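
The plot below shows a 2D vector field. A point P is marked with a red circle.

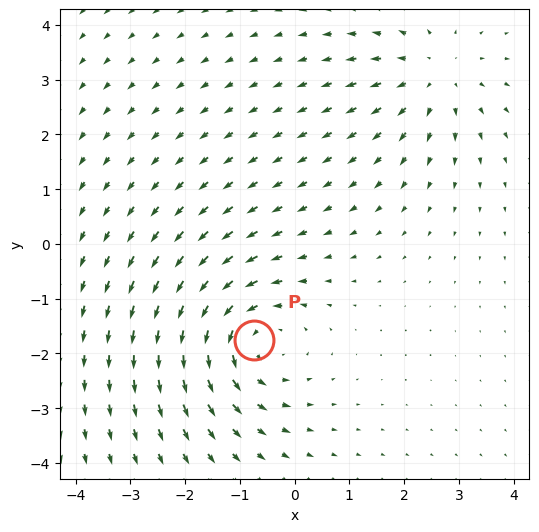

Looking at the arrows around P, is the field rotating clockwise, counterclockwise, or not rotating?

counterclockwise

Near P at (-0.7, -1.8) the arrows circulate counterclockwise. The curl (z-component) there is about +4; positive curl means counterclockwise rotation.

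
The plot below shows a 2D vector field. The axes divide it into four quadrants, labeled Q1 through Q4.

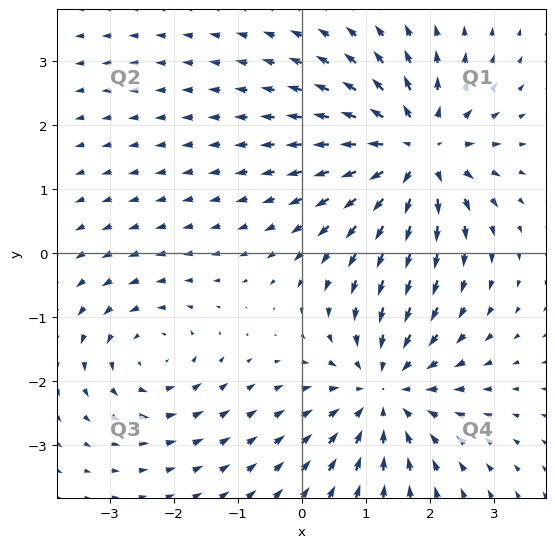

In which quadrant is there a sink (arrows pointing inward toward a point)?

Q4

The sink sits at approximately (1.3, -2.1), which lies in quadrant Q4. The divergence there is about -4, negative as expected for a sink.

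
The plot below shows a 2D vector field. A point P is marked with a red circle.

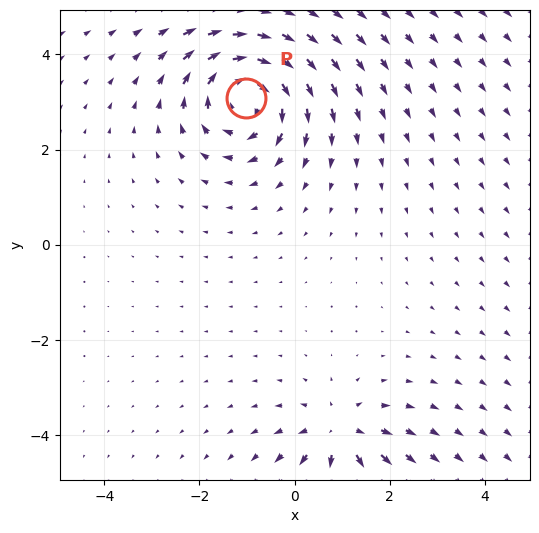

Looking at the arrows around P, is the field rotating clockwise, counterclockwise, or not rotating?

clockwise

Near P at (-1.0, 3.1) the arrows circulate clockwise. The curl (z-component) there is about -5; negative curl means clockwise rotation.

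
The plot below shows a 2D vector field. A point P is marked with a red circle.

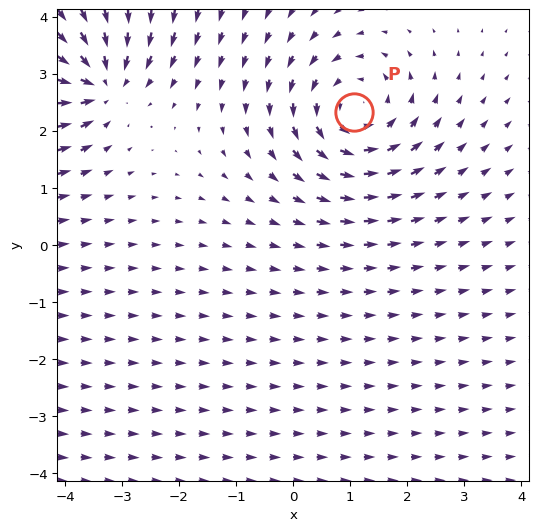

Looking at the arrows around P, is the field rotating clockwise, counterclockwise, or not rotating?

Near P at (1.1, 2.3) the arrows circulate counterclockwise. The curl (z-component) there is about +3; positive curl means counterclockwise rotation.

counterclockwise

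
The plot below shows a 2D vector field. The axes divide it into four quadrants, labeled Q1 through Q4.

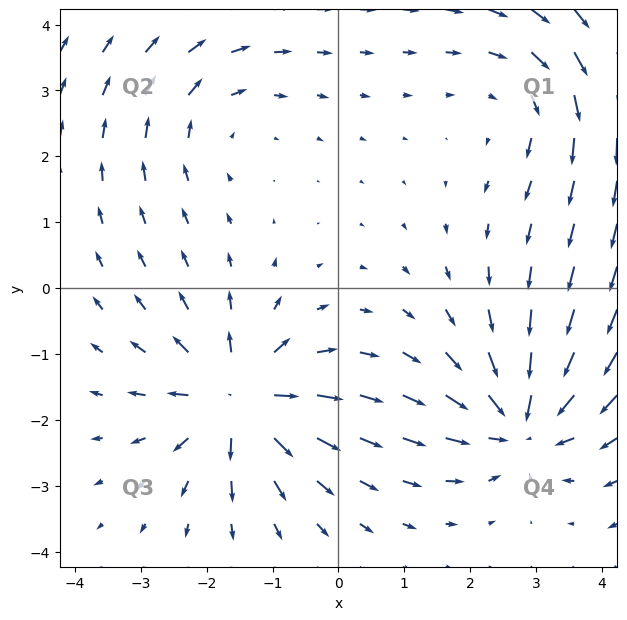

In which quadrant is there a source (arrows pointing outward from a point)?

The source sits at approximately (-1.5, -1.7), which lies in quadrant Q3. The divergence there is about +6, positive as expected for a source.

Q3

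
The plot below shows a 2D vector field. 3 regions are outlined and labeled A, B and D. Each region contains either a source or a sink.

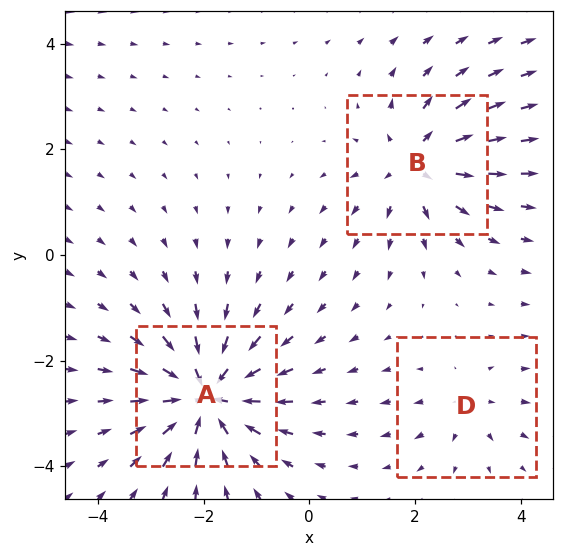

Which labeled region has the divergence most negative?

Divergence at each region's feature centre — A: about -6, B: about +4, D: about +2. Region A is most negative.

A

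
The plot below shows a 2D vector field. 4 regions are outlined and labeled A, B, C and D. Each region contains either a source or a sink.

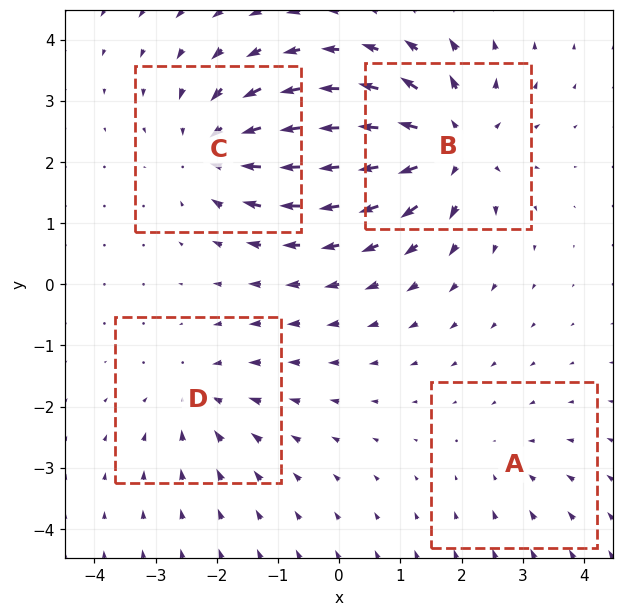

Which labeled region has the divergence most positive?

Divergence at each region's feature centre — A: about -2, B: about +7, C: about -5, D: about -4. Region B is most positive.

B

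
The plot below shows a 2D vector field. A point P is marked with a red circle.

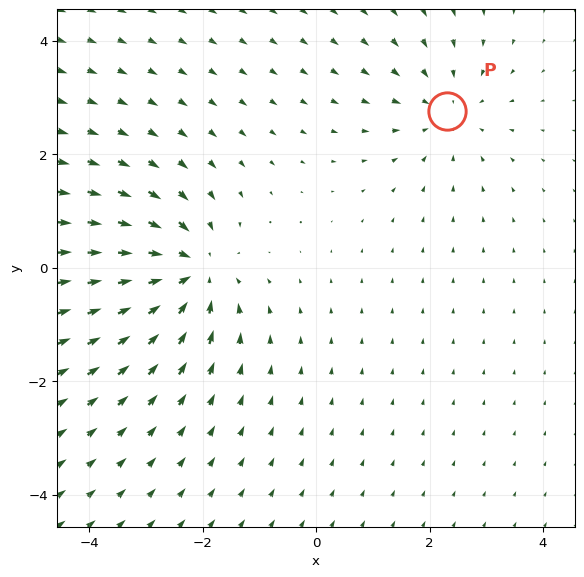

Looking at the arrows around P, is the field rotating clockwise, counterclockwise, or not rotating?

not rotating

Near P at (2.3, 2.8) the arrows show no circulation. The curl there is ≈0.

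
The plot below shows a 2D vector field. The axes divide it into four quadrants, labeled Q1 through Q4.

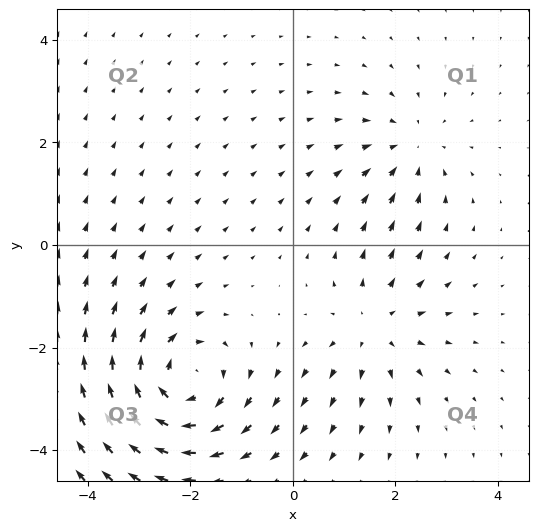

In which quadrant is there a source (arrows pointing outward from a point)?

The source sits at approximately (1.6, -1.6), which lies in quadrant Q4. The divergence there is about +3, positive as expected for a source.

Q4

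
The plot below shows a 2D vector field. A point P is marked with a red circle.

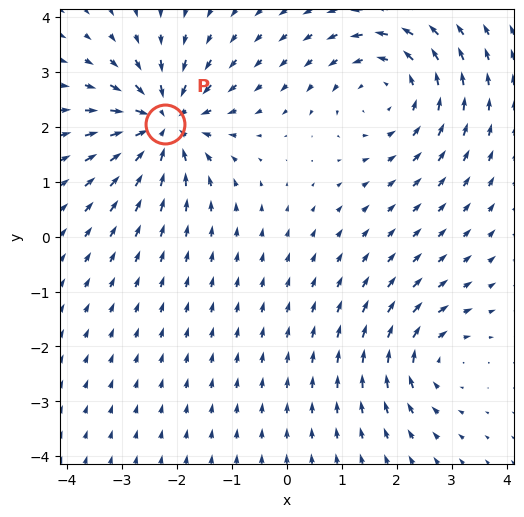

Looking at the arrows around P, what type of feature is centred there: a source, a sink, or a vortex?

sink

At P (-2.2, 2.1) the arrows converge inward. Divergence about -5, curl ≈0 — negative divergence with near-zero curl is a sink.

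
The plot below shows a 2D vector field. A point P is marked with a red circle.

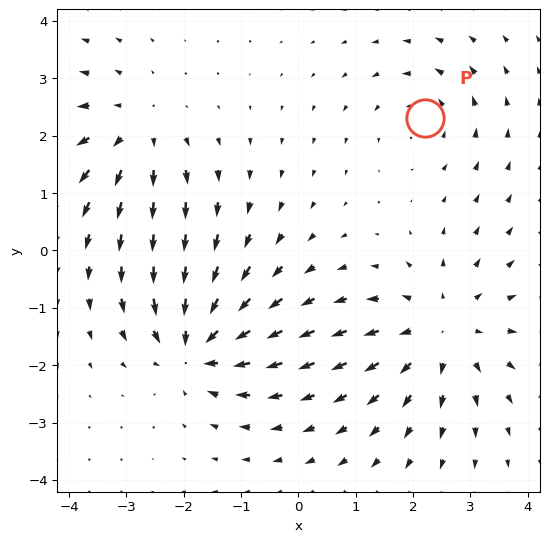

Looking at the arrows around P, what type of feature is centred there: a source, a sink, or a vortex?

At P (2.2, 2.3) the arrows circulate counterclockwise. Divergence ≈0, curl about +3 — near-zero divergence with nonzero curl is a vortex.

vortex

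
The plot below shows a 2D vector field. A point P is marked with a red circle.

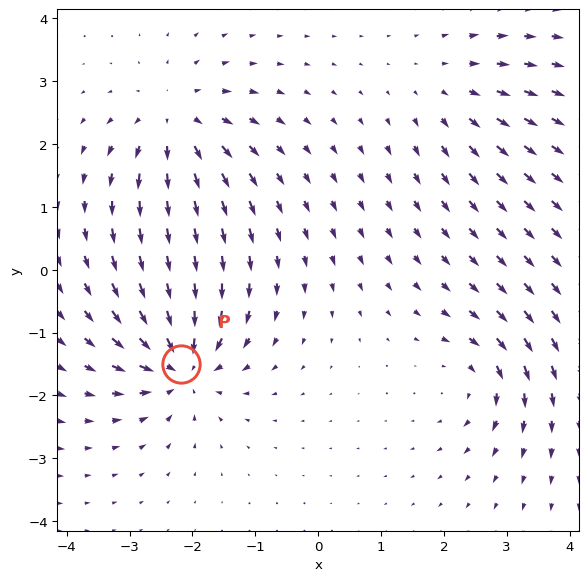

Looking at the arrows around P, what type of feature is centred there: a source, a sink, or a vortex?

sink

At P (-2.2, -1.5) the arrows converge inward. Divergence about -7, curl ≈0 — negative divergence with near-zero curl is a sink.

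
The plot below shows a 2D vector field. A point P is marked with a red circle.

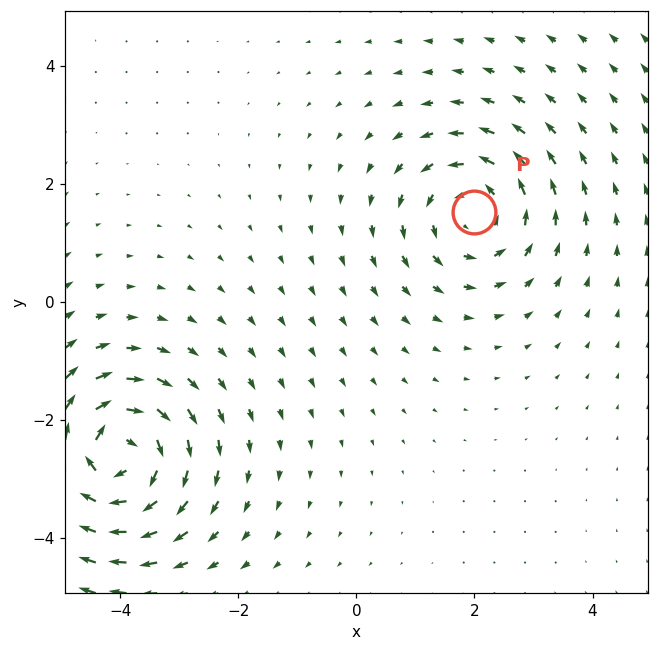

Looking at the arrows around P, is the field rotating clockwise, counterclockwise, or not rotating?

counterclockwise

Near P at (2.0, 1.5) the arrows circulate counterclockwise. The curl (z-component) there is about +3; positive curl means counterclockwise rotation.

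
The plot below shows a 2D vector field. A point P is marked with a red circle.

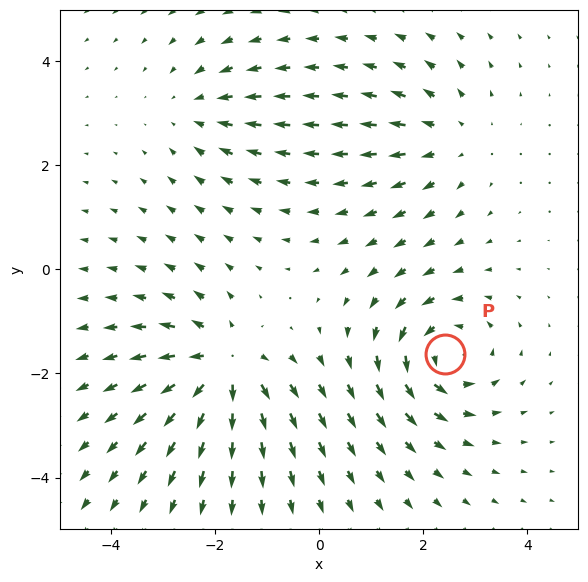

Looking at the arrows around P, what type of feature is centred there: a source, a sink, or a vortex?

At P (2.4, -1.6) the arrows circulate counterclockwise. Divergence ≈0, curl about +5 — near-zero divergence with nonzero curl is a vortex.

vortex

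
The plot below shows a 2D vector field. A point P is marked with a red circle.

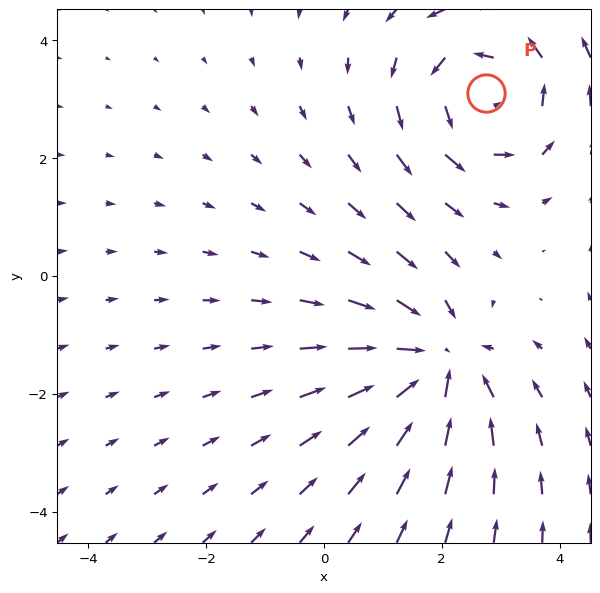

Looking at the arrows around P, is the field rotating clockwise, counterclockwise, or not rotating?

counterclockwise

Near P at (2.7, 3.1) the arrows circulate counterclockwise. The curl (z-component) there is about +3; positive curl means counterclockwise rotation.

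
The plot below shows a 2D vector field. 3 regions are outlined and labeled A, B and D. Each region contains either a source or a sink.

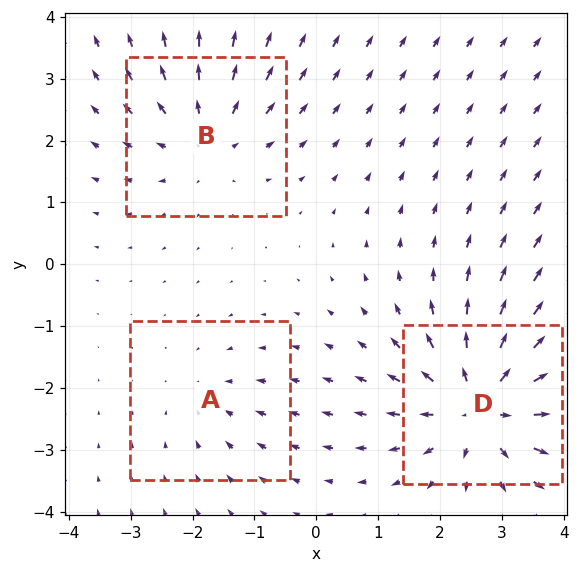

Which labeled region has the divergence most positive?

Divergence at each region's feature centre — A: about -2, B: about +3, D: about +5. Region D is most positive.

D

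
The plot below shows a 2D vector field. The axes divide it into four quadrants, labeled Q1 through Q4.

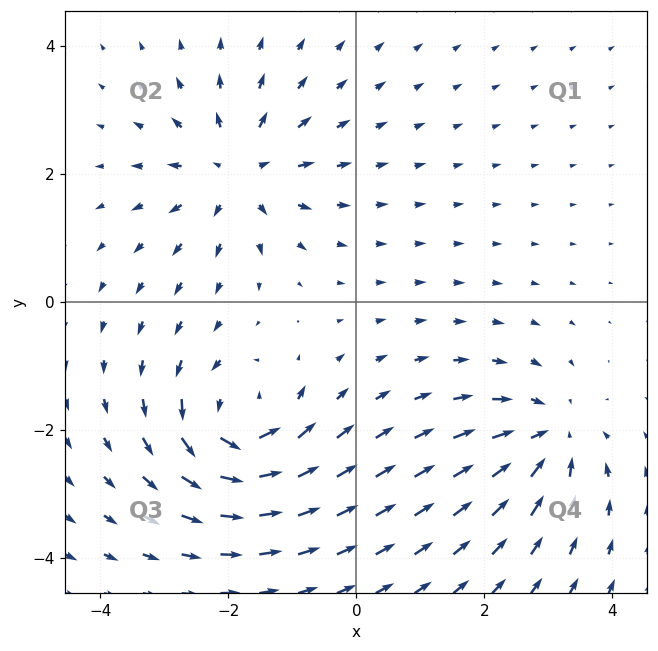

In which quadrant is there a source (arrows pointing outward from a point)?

Q2

The source sits at approximately (-1.9, 2.0), which lies in quadrant Q2. The divergence there is about +4, positive as expected for a source.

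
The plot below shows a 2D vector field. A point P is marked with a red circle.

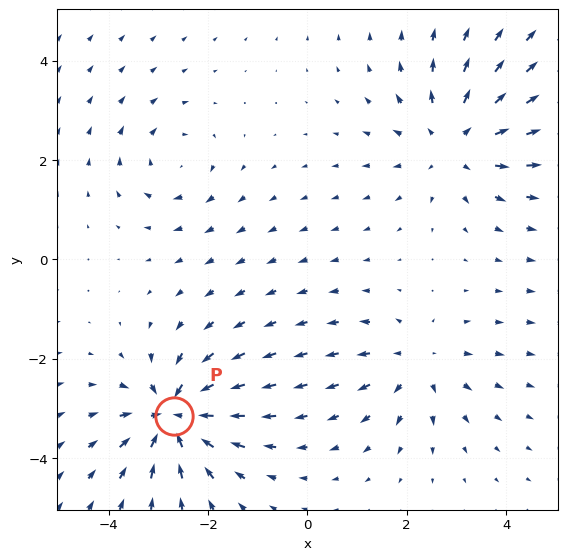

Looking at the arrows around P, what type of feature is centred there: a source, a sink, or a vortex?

sink

At P (-2.7, -3.2) the arrows converge inward. Divergence about -7, curl ≈0 — negative divergence with near-zero curl is a sink.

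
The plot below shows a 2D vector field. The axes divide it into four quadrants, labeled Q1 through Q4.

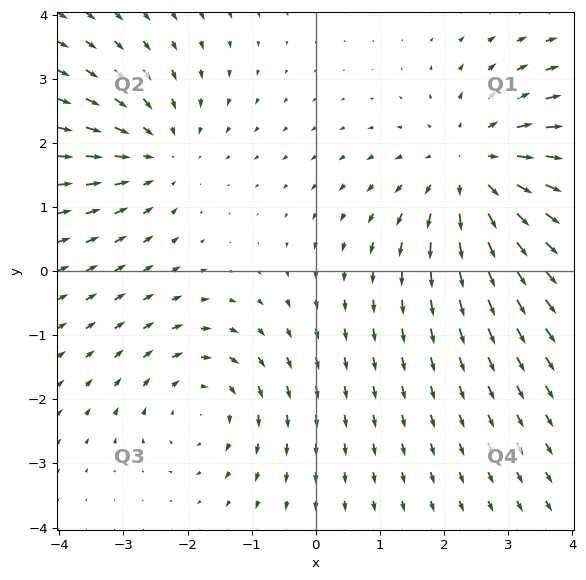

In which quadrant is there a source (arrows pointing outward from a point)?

Q1

The source sits at approximately (2.5, 1.6), which lies in quadrant Q1. The divergence there is about +4, positive as expected for a source.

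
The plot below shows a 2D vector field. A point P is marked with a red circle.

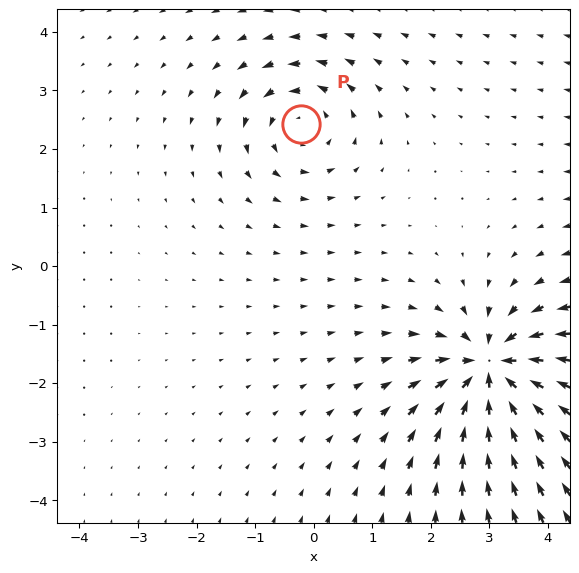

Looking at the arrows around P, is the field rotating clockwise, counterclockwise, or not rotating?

Near P at (-0.2, 2.4) the arrows circulate counterclockwise. The curl (z-component) there is about +4; positive curl means counterclockwise rotation.

counterclockwise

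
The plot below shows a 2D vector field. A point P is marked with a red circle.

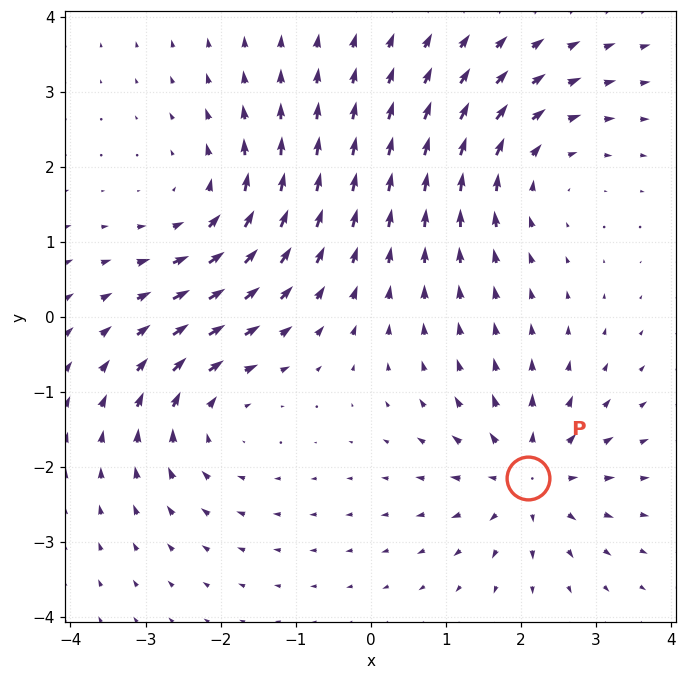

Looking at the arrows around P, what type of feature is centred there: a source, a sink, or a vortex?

At P (2.1, -2.1) the arrows spread outward. Divergence about +5, curl ≈0 — positive divergence with near-zero curl is a source.

source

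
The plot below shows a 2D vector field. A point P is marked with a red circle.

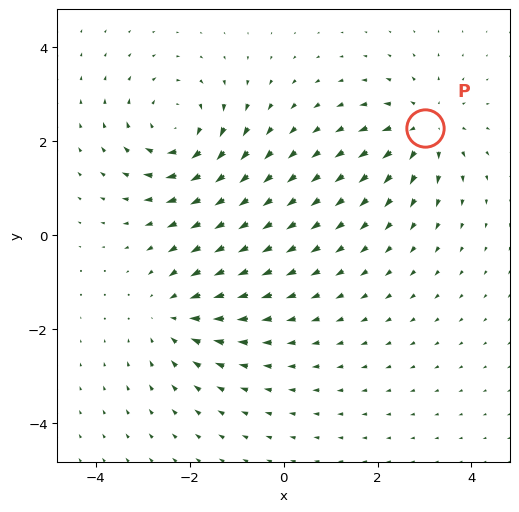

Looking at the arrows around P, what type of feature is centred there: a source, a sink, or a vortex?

At P (3.0, 2.3) the arrows spread outward. Divergence about +4, curl ≈0 — positive divergence with near-zero curl is a source.

source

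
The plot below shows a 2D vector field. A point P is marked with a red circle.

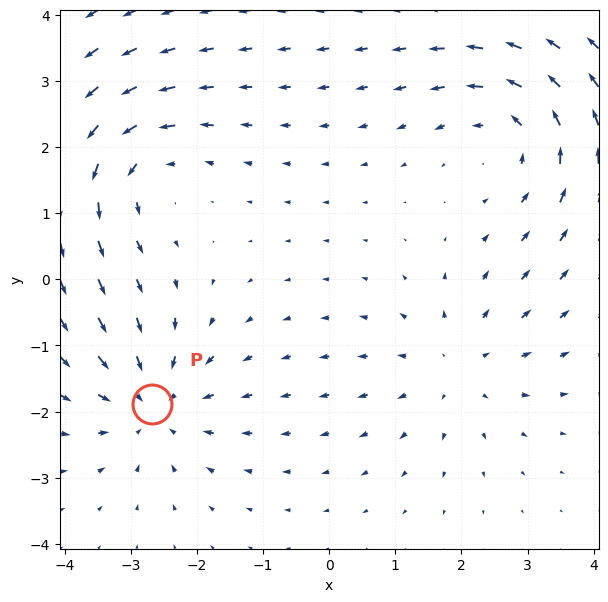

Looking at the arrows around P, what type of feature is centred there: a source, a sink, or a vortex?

At P (-2.7, -1.9) the arrows converge inward. Divergence about -4, curl ≈0 — negative divergence with near-zero curl is a sink.

sink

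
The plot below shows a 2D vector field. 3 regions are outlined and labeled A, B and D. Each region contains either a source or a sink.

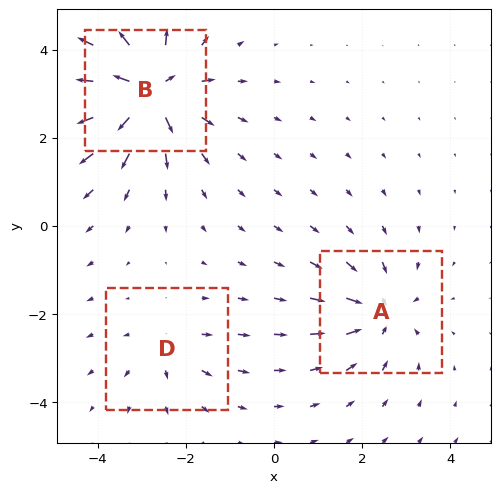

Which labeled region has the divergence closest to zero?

D

Divergence at each region's feature centre — A: about -3, B: about +6, D: about +2. Region D is closest to zero.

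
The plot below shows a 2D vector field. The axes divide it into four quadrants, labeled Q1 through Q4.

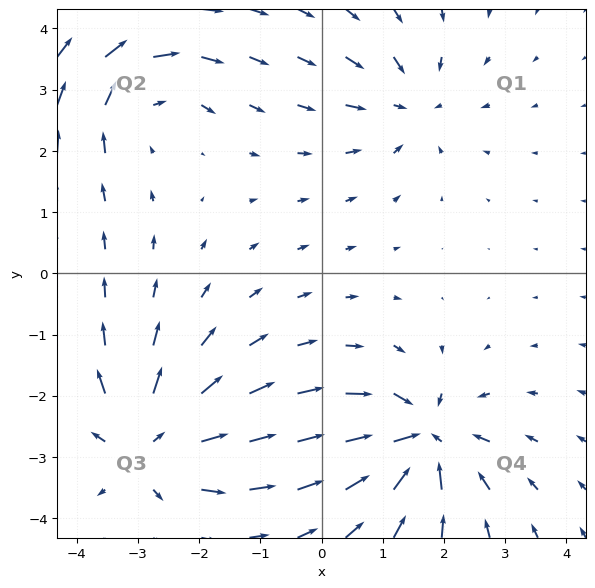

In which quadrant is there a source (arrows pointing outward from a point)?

Q3

The source sits at approximately (-2.9, -2.8), which lies in quadrant Q3. The divergence there is about +5, positive as expected for a source.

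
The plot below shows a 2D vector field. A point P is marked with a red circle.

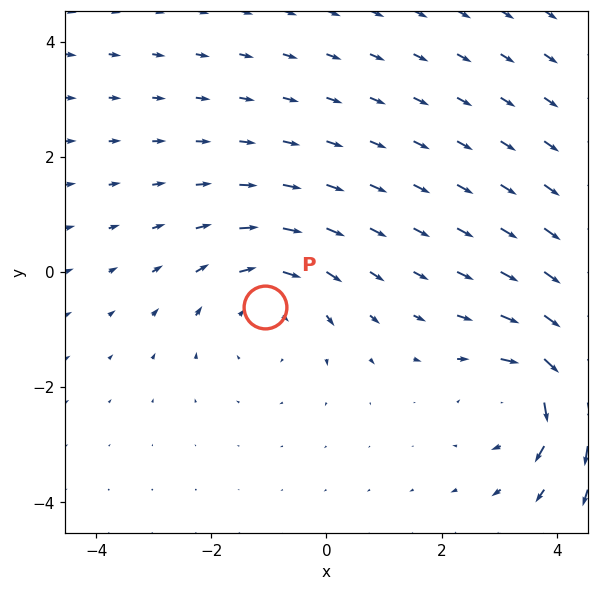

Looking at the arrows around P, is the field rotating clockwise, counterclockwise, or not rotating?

clockwise

Near P at (-1.1, -0.6) the arrows circulate clockwise. The curl (z-component) there is about -2; negative curl means clockwise rotation.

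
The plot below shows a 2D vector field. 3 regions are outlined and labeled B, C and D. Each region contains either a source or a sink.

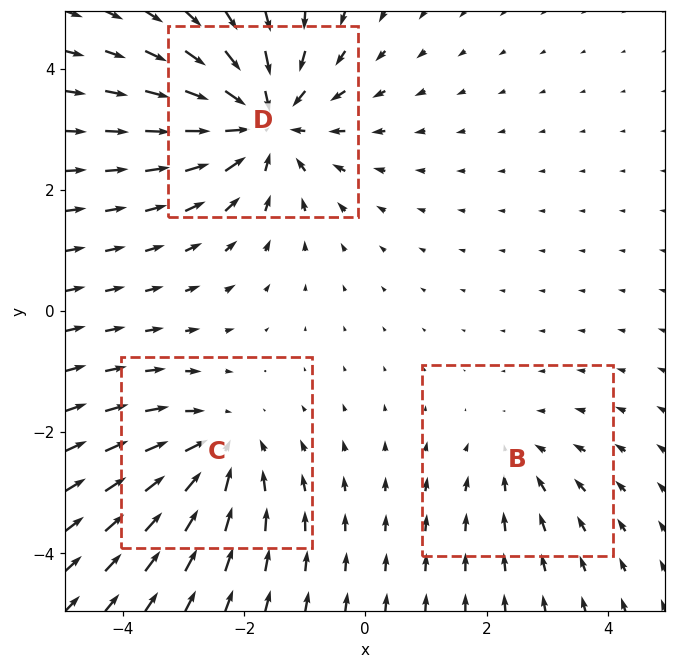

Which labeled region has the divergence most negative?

Divergence at each region's feature centre — B: about -2, C: about -3, D: about -5. Region D is most negative.

D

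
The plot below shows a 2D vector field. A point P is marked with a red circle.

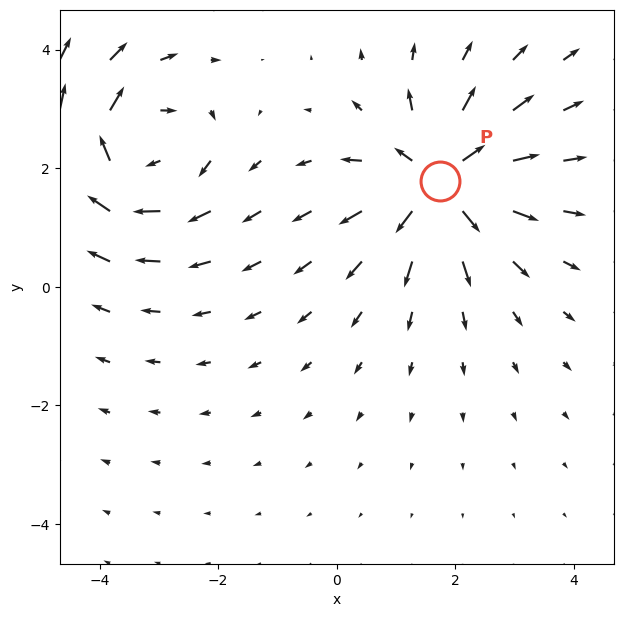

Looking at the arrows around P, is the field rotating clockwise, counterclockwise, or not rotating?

not rotating

Near P at (1.7, 1.8) the arrows show no circulation. The curl there is ≈0.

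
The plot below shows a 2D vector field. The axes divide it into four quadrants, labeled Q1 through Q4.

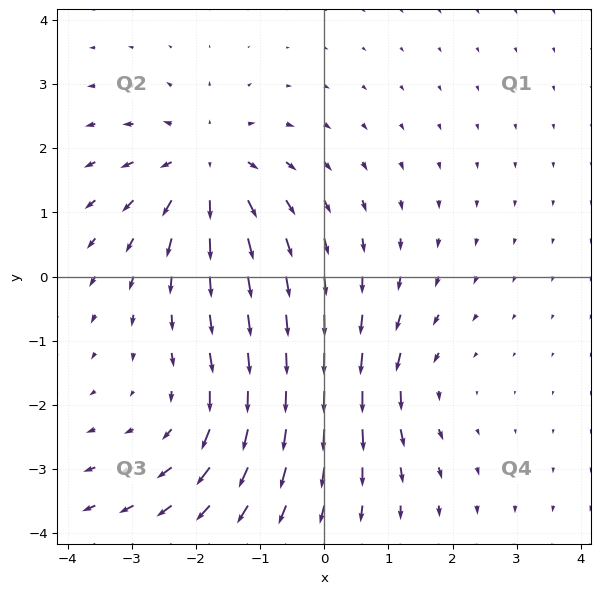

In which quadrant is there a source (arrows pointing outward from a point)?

Q2

The source sits at approximately (-1.8, 1.7), which lies in quadrant Q2. The divergence there is about +4, positive as expected for a source.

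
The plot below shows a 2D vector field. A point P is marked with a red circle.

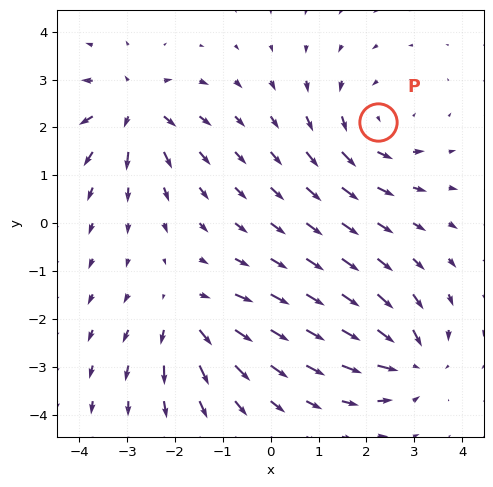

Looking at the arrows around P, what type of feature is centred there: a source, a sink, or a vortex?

vortex

At P (2.2, 2.1) the arrows circulate counterclockwise. Divergence ≈0, curl about +4 — near-zero divergence with nonzero curl is a vortex.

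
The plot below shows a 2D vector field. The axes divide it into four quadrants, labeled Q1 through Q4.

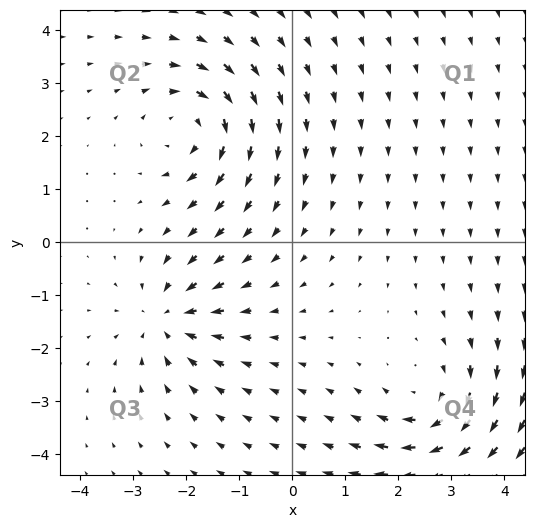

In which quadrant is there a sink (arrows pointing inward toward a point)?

The sink sits at approximately (-2.4, -1.4), which lies in quadrant Q3. The divergence there is about -5, negative as expected for a sink.

Q3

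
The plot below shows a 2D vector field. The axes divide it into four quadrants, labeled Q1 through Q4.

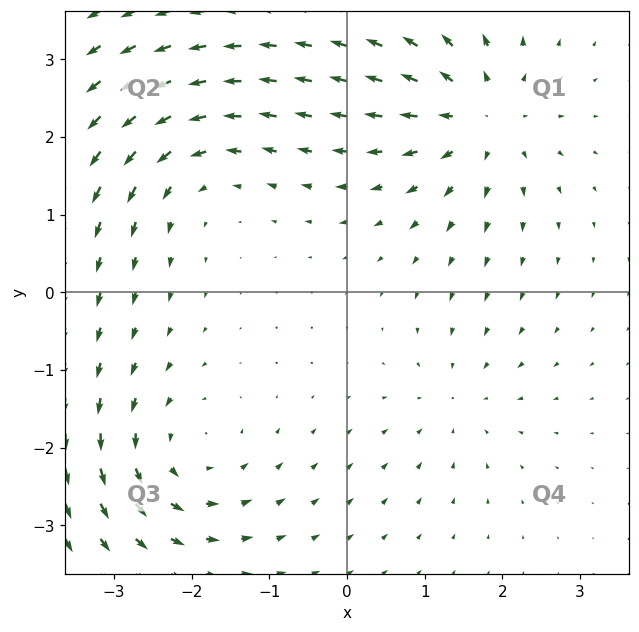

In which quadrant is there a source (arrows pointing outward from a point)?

Q1

The source sits at approximately (1.7, 2.2), which lies in quadrant Q1. The divergence there is about +6, positive as expected for a source.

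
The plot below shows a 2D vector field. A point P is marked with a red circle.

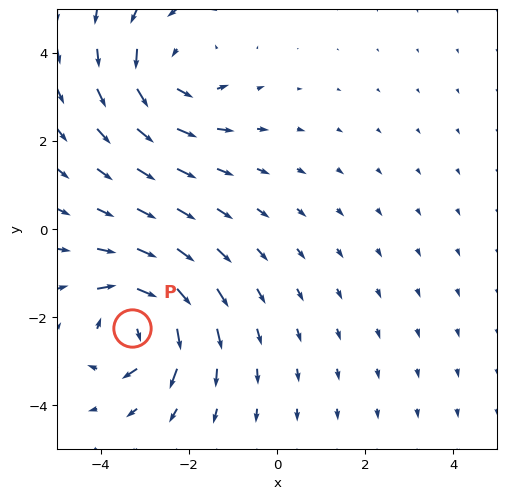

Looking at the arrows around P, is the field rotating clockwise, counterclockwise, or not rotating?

clockwise

Near P at (-3.3, -2.2) the arrows circulate clockwise. The curl (z-component) there is about -5; negative curl means clockwise rotation.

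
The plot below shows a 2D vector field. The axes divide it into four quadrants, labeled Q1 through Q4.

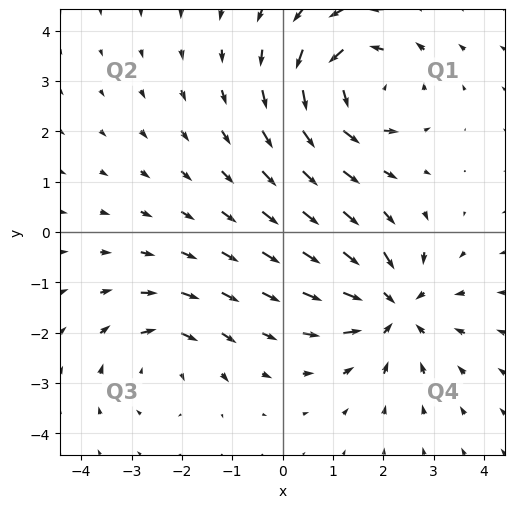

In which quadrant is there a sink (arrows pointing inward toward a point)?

The sink sits at approximately (2.2, -1.5), which lies in quadrant Q4. The divergence there is about -5, negative as expected for a sink.

Q4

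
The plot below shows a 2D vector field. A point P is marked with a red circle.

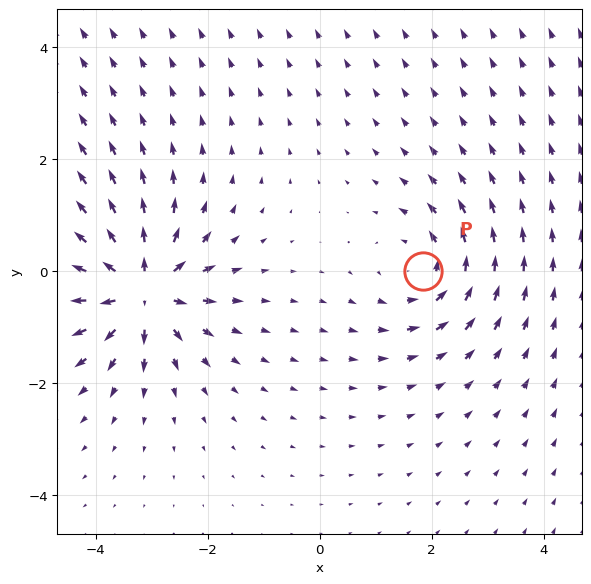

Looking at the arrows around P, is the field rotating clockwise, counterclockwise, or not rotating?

counterclockwise

Near P at (1.8, 0.0) the arrows circulate counterclockwise. The curl (z-component) there is about +3; positive curl means counterclockwise rotation.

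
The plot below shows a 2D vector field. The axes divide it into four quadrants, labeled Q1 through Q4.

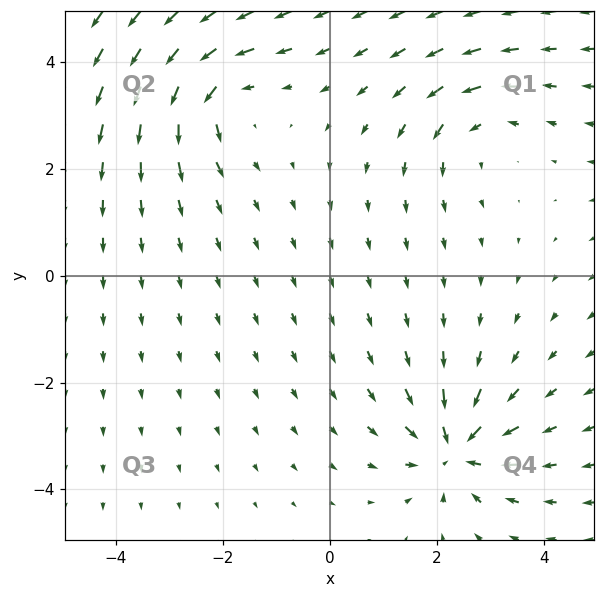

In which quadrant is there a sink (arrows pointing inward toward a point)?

Q4

The sink sits at approximately (2.4, -3.2), which lies in quadrant Q4. The divergence there is about -4, negative as expected for a sink.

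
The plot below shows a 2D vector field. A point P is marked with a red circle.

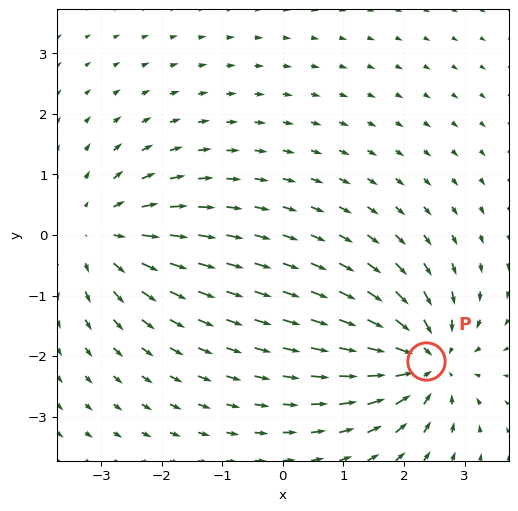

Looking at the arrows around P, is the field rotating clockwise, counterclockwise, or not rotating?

not rotating

Near P at (2.4, -2.1) the arrows show no circulation. The curl there is ≈0.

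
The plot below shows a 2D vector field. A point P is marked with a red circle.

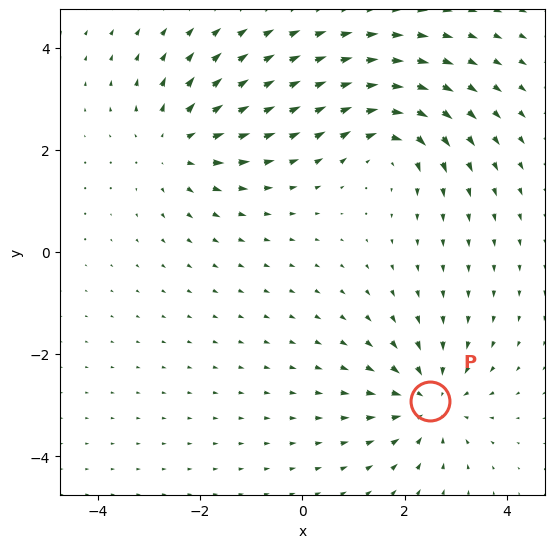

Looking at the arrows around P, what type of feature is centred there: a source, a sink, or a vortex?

sink

At P (2.5, -2.9) the arrows converge inward. Divergence about -3, curl ≈0 — negative divergence with near-zero curl is a sink.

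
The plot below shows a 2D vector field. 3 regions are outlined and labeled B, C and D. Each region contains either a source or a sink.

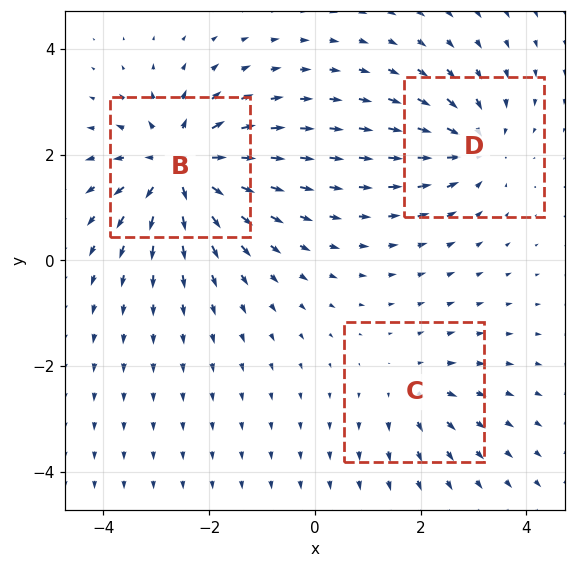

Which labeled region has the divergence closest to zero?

C

Divergence at each region's feature centre — B: about +5, C: about +2, D: about -3. Region C is closest to zero.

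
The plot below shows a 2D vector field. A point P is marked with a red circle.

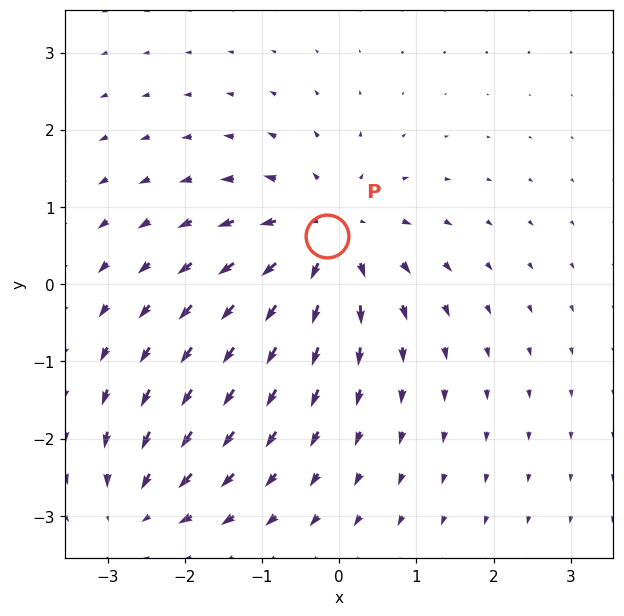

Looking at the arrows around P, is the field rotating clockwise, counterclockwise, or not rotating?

not rotating

Near P at (-0.2, 0.6) the arrows show no circulation. The curl there is ≈0.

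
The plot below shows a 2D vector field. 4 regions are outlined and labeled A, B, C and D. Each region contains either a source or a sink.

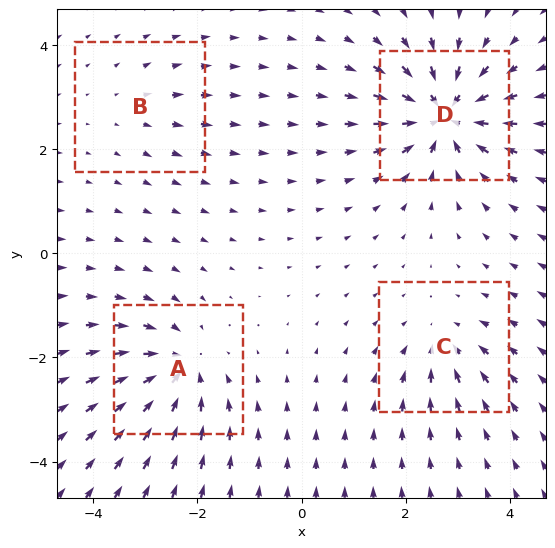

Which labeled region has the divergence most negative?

Divergence at each region's feature centre — A: about -6, B: about +2, C: about -4, D: about -9. Region D is most negative.

D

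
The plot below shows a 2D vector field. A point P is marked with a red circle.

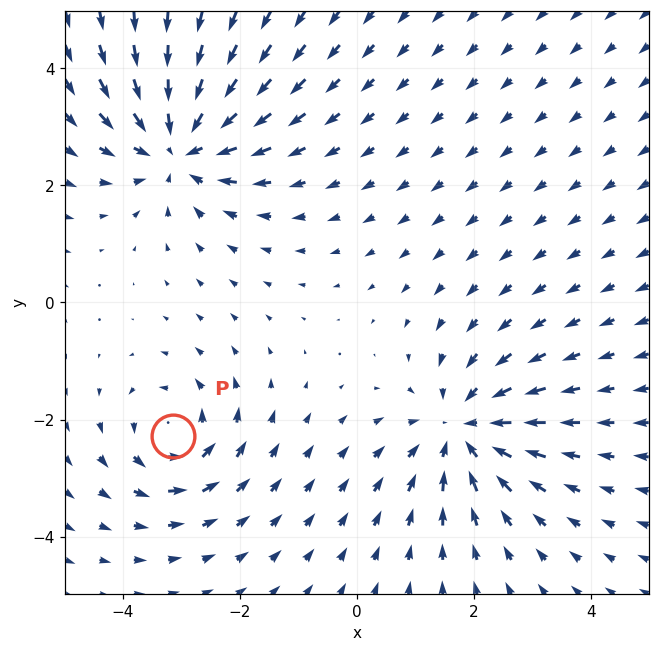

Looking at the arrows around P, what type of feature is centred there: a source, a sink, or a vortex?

vortex

At P (-3.1, -2.3) the arrows circulate counterclockwise. Divergence ≈0, curl about +4 — near-zero divergence with nonzero curl is a vortex.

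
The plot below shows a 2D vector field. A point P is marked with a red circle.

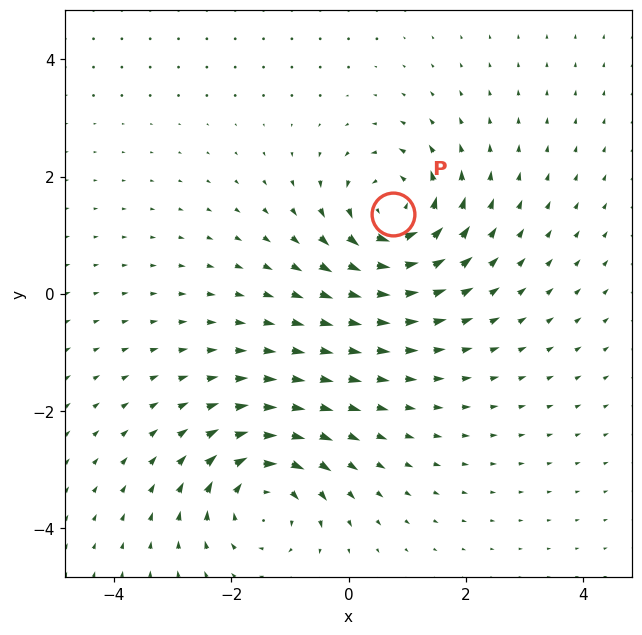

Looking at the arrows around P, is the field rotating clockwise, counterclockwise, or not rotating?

counterclockwise

Near P at (0.8, 1.4) the arrows circulate counterclockwise. The curl (z-component) there is about +6; positive curl means counterclockwise rotation.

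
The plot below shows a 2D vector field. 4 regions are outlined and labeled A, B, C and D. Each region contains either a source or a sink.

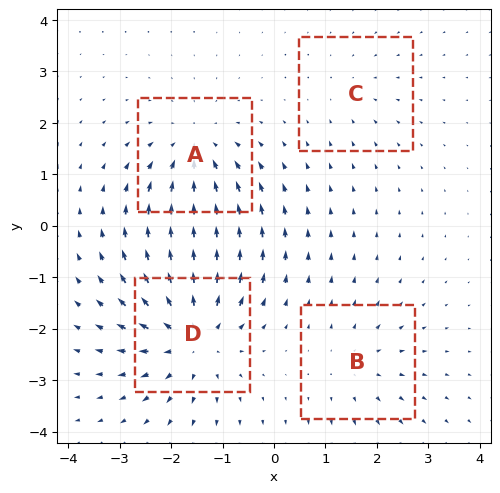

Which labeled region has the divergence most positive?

D

Divergence at each region's feature centre — A: about -5, B: about +3, C: about -2, D: about +7. Region D is most positive.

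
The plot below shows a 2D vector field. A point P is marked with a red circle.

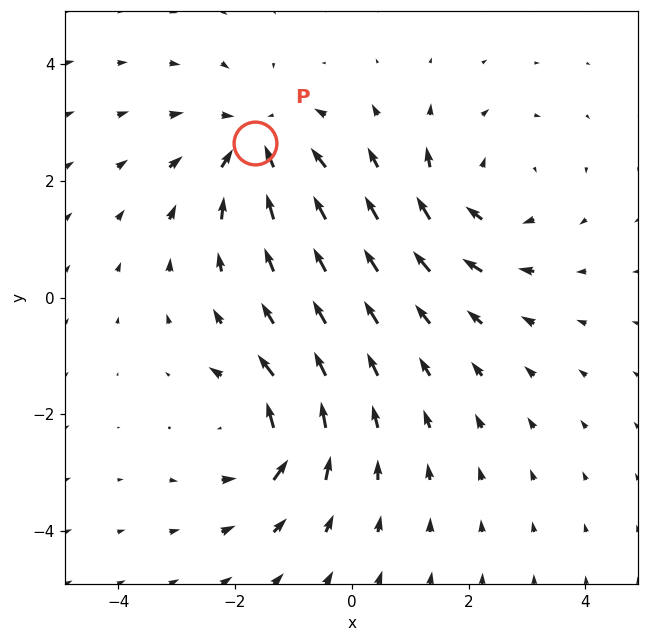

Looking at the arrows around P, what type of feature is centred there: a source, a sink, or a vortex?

At P (-1.7, 2.6) the arrows converge inward. Divergence about -5, curl ≈0 — negative divergence with near-zero curl is a sink.

sink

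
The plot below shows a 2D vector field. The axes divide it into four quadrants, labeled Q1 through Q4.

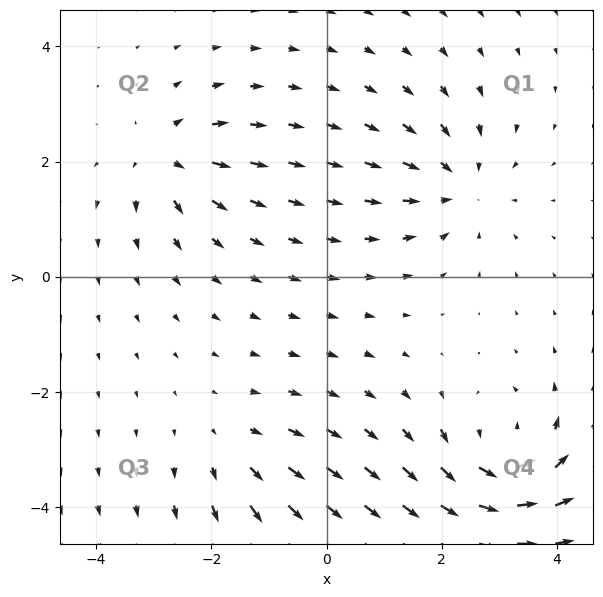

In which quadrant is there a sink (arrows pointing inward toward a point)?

The sink sits at approximately (2.3, 1.6), which lies in quadrant Q1. The divergence there is about -4, negative as expected for a sink.

Q1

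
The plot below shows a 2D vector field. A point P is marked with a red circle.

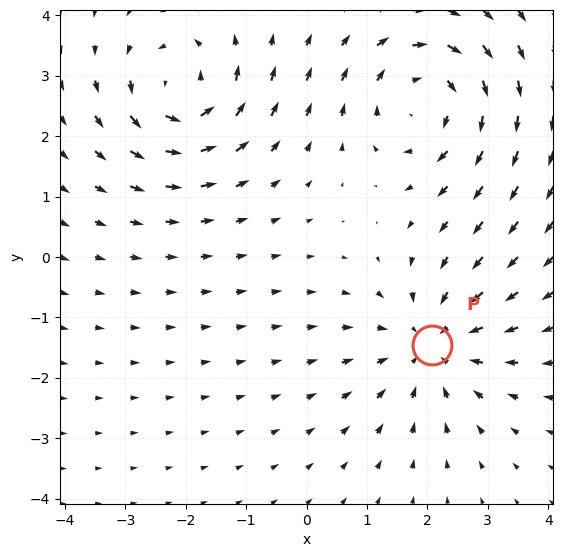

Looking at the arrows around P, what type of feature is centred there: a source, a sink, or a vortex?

sink

At P (2.1, -1.5) the arrows converge inward. Divergence about -4, curl ≈0 — negative divergence with near-zero curl is a sink.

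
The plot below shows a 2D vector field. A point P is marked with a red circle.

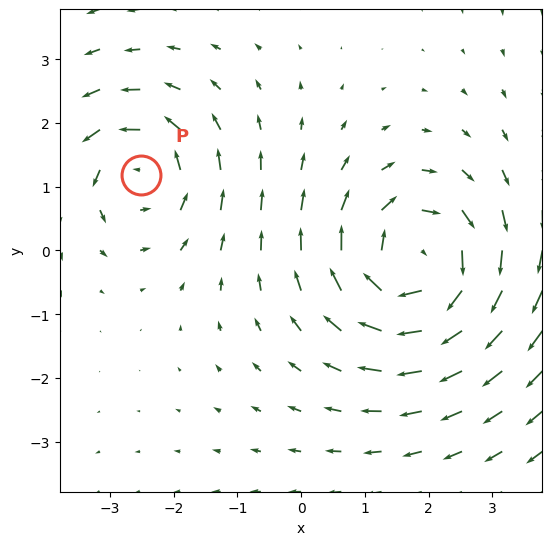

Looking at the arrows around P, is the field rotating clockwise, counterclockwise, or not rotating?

counterclockwise

Near P at (-2.5, 1.2) the arrows circulate counterclockwise. The curl (z-component) there is about +4; positive curl means counterclockwise rotation.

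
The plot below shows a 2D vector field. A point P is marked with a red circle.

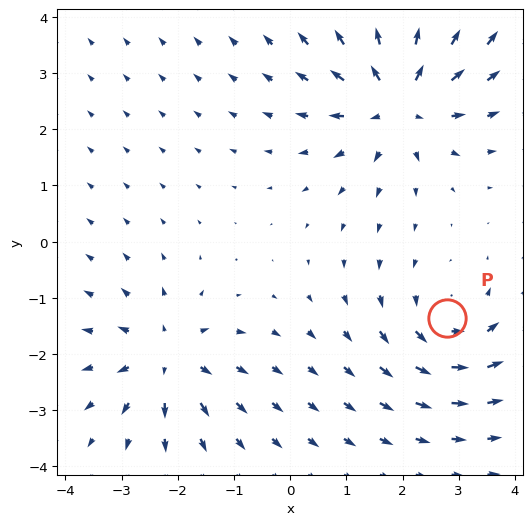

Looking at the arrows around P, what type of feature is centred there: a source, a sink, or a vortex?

At P (2.8, -1.3) the arrows circulate counterclockwise. Divergence ≈0, curl about +4 — near-zero divergence with nonzero curl is a vortex.

vortex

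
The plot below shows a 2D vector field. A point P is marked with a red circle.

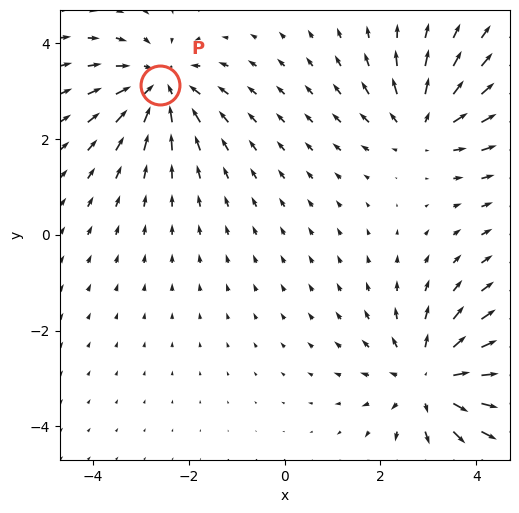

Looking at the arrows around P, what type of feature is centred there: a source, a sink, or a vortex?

At P (-2.6, 3.1) the arrows converge inward. Divergence about -4, curl ≈0 — negative divergence with near-zero curl is a sink.

sink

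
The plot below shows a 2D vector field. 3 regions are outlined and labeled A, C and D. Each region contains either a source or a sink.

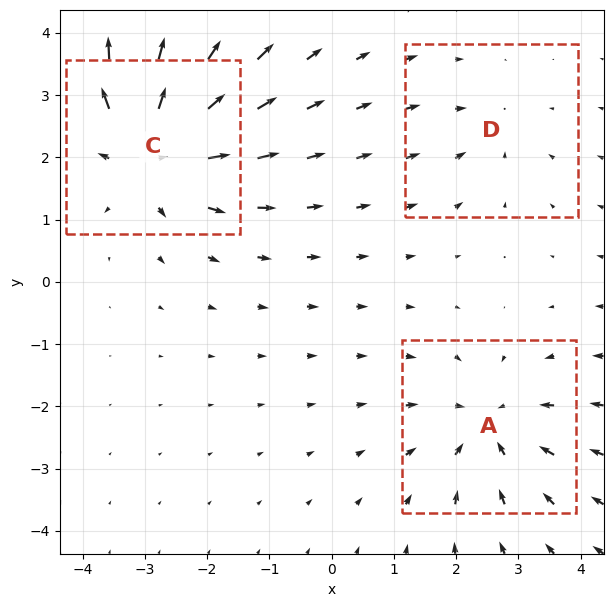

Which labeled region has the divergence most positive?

Divergence at each region's feature centre — A: about -3, C: about +5, D: about -2. Region C is most positive.

C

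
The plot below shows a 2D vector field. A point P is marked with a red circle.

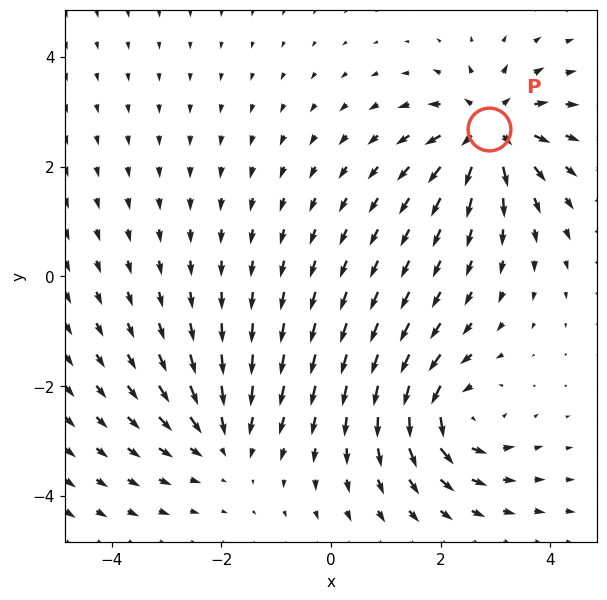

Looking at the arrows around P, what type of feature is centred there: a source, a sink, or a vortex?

At P (2.9, 2.7) the arrows spread outward. Divergence about +5, curl ≈0 — positive divergence with near-zero curl is a source.

source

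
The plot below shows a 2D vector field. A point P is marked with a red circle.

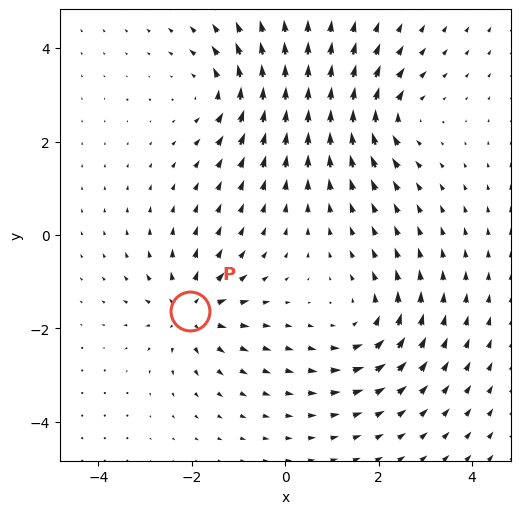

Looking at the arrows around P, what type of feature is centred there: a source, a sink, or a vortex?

source

At P (-2.0, -1.6) the arrows spread outward. Divergence about +5, curl ≈0 — positive divergence with near-zero curl is a source.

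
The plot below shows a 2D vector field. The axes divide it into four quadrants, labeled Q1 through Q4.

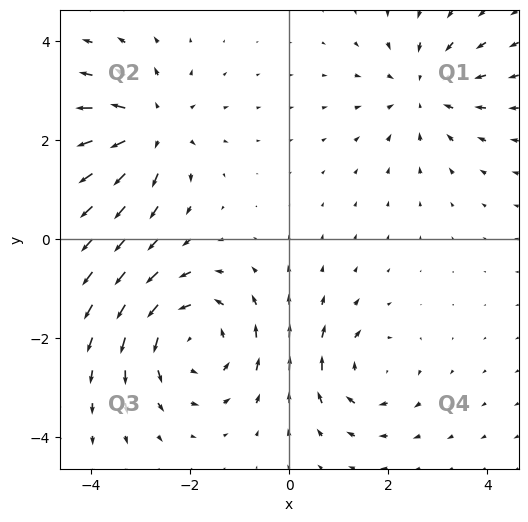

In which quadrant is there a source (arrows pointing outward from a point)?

Q2

The source sits at approximately (-2.8, 2.2), which lies in quadrant Q2. The divergence there is about +4, positive as expected for a source.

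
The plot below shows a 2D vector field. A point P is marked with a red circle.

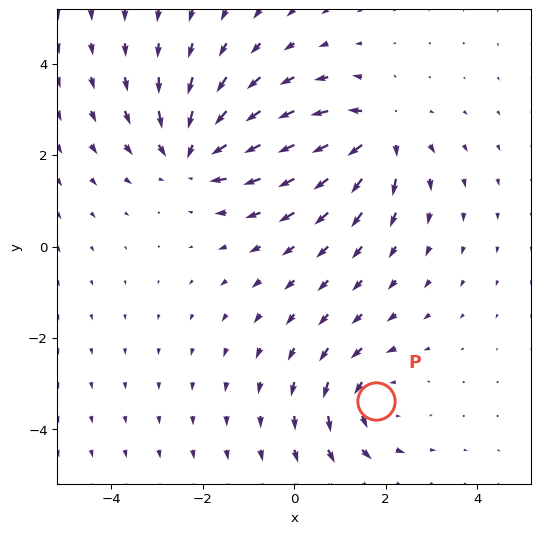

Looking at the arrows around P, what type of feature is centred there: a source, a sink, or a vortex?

vortex

At P (1.8, -3.4) the arrows circulate counterclockwise. Divergence ≈0, curl about +4 — near-zero divergence with nonzero curl is a vortex.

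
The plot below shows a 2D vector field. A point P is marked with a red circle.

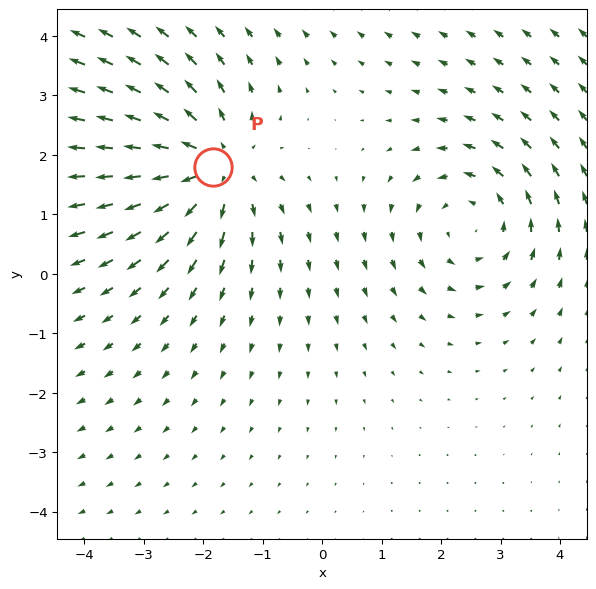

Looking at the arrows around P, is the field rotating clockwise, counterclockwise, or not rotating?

not rotating

Near P at (-1.8, 1.8) the arrows show no circulation. The curl there is ≈0.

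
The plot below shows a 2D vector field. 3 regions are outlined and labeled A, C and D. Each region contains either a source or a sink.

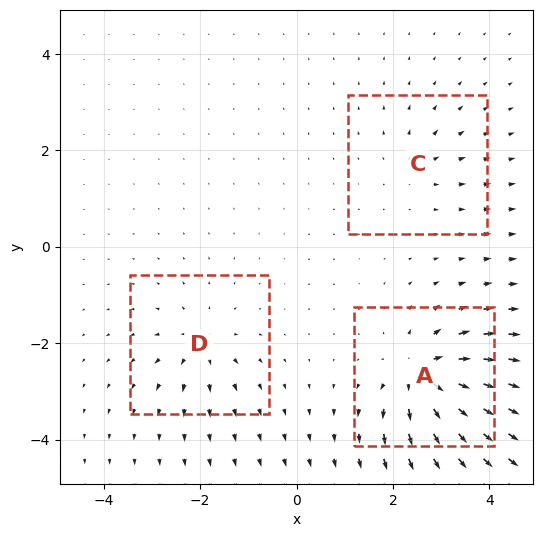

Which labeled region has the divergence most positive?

Divergence at each region's feature centre — A: about +7, C: about +3, D: about +4. Region A is most positive.

A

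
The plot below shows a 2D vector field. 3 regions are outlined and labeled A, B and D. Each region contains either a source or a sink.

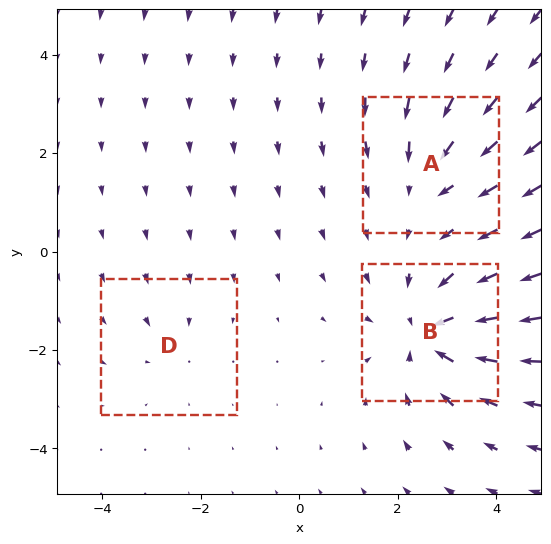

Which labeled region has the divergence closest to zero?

D

Divergence at each region's feature centre — A: about -3, B: about -5, D: about -2. Region D is closest to zero.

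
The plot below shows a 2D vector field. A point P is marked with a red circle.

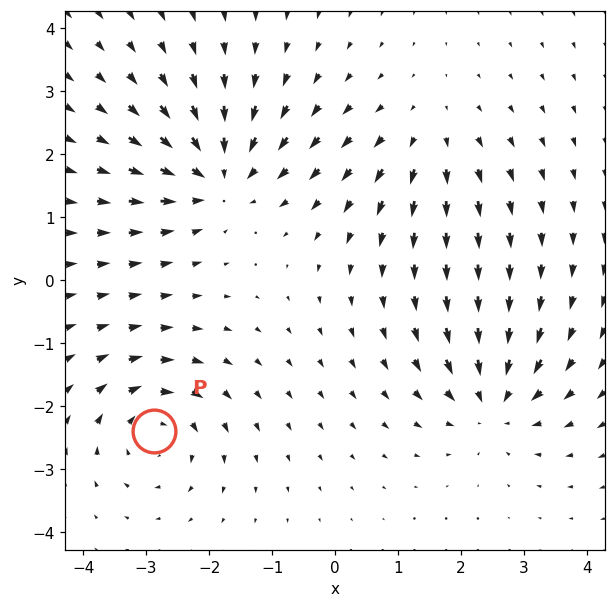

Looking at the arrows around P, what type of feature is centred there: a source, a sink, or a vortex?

vortex

At P (-2.9, -2.4) the arrows circulate clockwise. Divergence ≈0, curl about -5 — near-zero divergence with nonzero curl is a vortex.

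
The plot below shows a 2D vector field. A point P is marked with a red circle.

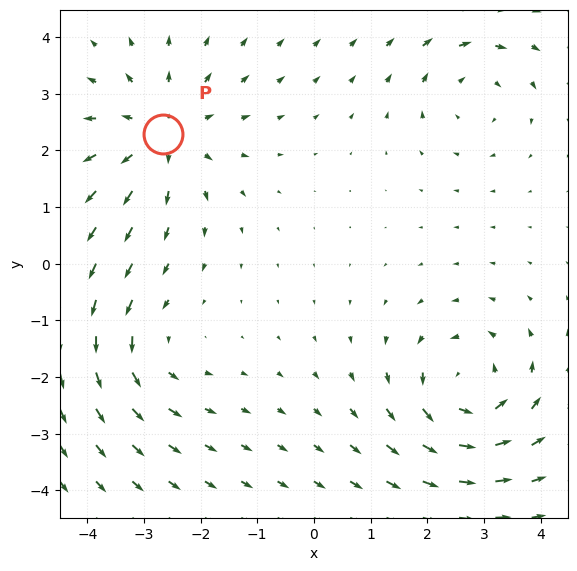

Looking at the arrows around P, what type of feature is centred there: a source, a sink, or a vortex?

At P (-2.7, 2.3) the arrows spread outward. Divergence about +4, curl ≈0 — positive divergence with near-zero curl is a source.

source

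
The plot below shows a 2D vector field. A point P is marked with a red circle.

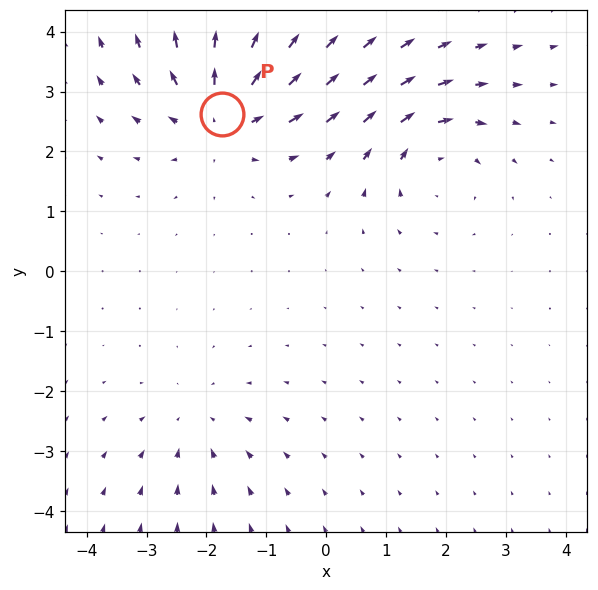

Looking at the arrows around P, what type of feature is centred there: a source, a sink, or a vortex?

source

At P (-1.7, 2.6) the arrows spread outward. Divergence about +5, curl ≈0 — positive divergence with near-zero curl is a source.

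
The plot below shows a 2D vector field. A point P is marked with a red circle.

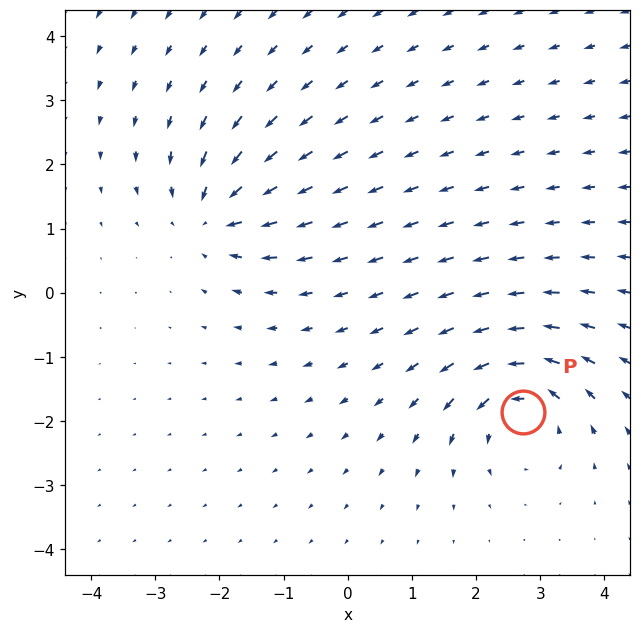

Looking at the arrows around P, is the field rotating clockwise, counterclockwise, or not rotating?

Near P at (2.7, -1.9) the arrows circulate counterclockwise. The curl (z-component) there is about +5; positive curl means counterclockwise rotation.

counterclockwise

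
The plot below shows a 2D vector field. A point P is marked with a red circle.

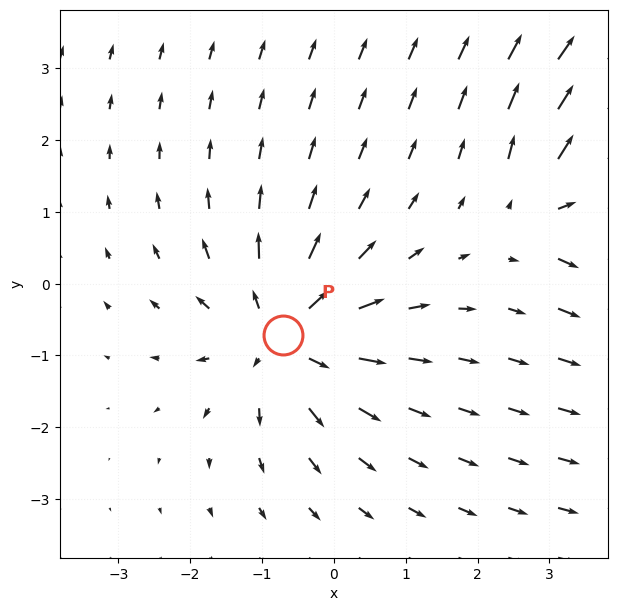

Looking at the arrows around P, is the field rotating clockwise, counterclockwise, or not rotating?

not rotating

Near P at (-0.7, -0.7) the arrows show no circulation. The curl there is ≈0.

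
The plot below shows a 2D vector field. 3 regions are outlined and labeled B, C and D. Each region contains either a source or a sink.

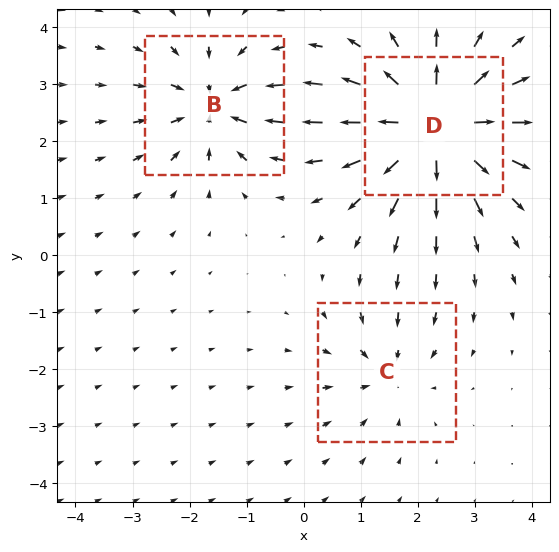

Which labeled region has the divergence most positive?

Divergence at each region's feature centre — B: about -4, C: about -3, D: about +6. Region D is most positive.

D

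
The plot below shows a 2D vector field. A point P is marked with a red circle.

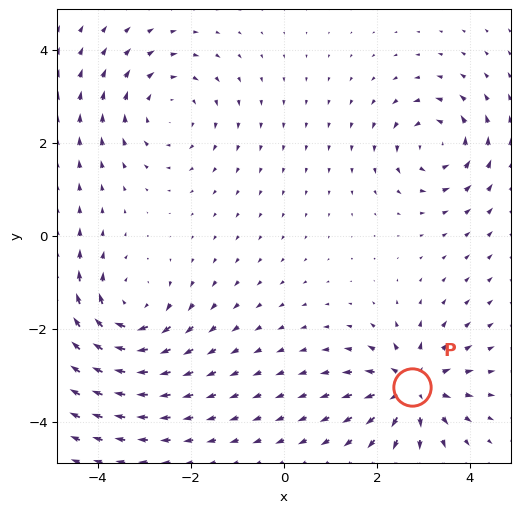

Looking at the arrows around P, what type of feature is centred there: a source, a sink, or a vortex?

source

At P (2.8, -3.3) the arrows spread outward. Divergence about +5, curl ≈0 — positive divergence with near-zero curl is a source.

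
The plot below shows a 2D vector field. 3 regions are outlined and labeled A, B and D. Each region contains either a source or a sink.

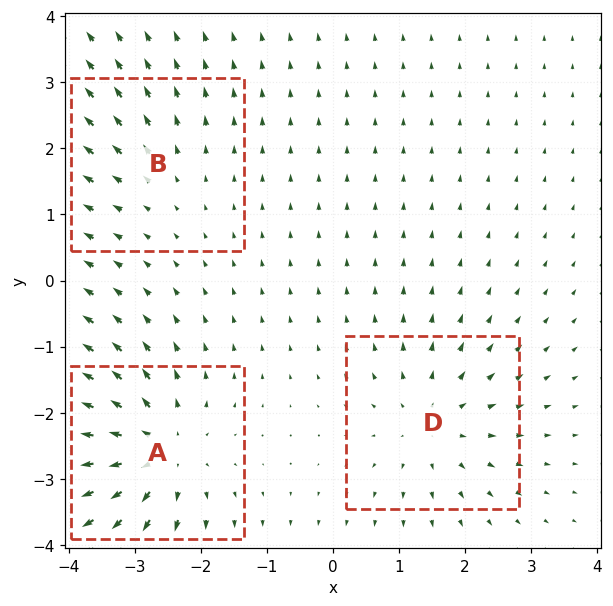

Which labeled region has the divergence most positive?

A

Divergence at each region's feature centre — A: about +5, B: about +2, D: about +3. Region A is most positive.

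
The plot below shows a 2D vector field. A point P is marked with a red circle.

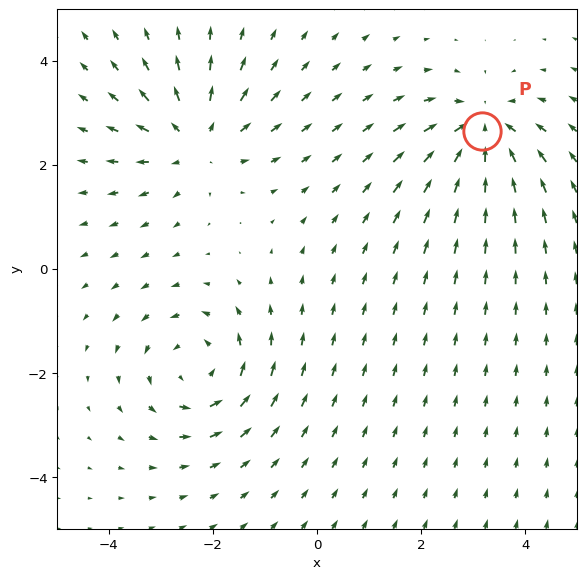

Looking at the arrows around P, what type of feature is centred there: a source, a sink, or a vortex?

sink

At P (3.2, 2.7) the arrows converge inward. Divergence about -4, curl ≈0 — negative divergence with near-zero curl is a sink.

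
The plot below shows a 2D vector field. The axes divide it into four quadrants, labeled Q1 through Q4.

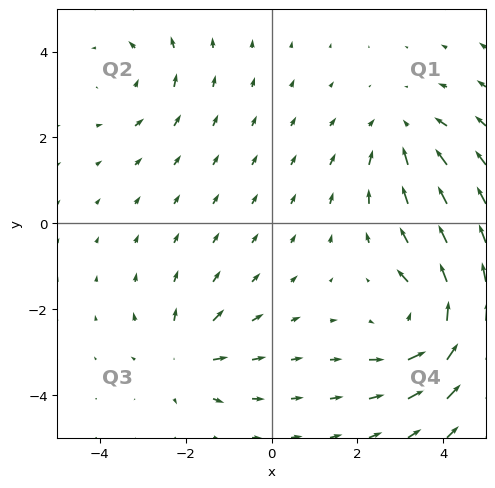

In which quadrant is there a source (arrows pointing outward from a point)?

The source sits at approximately (-2.0, -3.1), which lies in quadrant Q3. The divergence there is about +4, positive as expected for a source.

Q3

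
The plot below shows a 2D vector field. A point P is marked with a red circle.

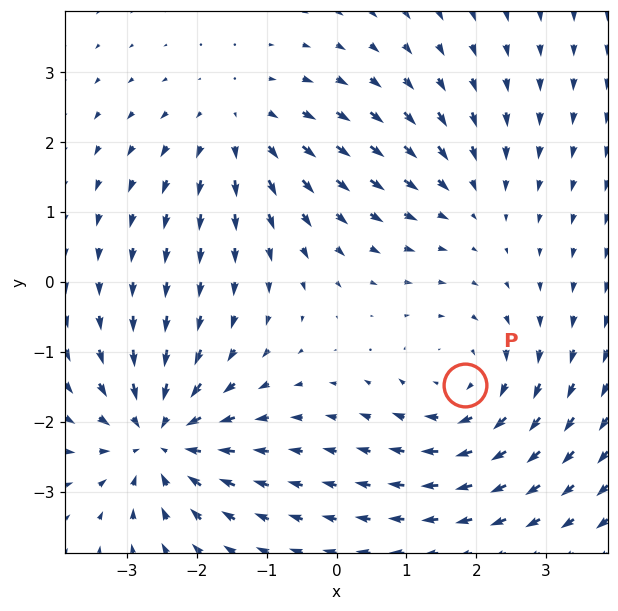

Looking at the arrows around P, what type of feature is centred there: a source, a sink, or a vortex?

At P (1.8, -1.5) the arrows circulate clockwise. Divergence ≈0, curl about -3 — near-zero divergence with nonzero curl is a vortex.

vortex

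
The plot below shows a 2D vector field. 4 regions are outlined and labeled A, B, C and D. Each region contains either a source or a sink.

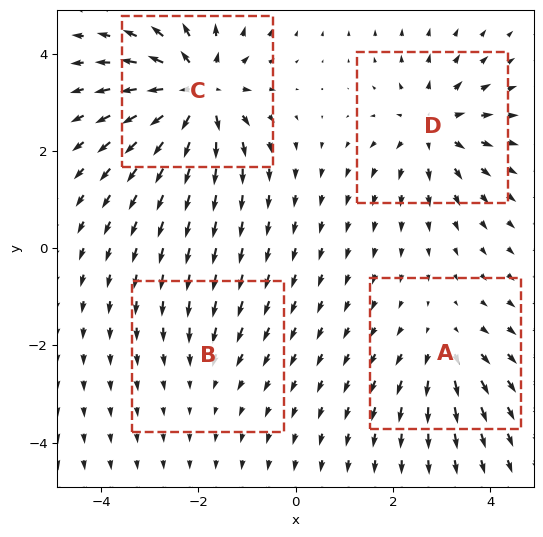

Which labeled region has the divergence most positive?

C

Divergence at each region's feature centre — A: about +4, B: about -2, C: about +8, D: about +5. Region C is most positive.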